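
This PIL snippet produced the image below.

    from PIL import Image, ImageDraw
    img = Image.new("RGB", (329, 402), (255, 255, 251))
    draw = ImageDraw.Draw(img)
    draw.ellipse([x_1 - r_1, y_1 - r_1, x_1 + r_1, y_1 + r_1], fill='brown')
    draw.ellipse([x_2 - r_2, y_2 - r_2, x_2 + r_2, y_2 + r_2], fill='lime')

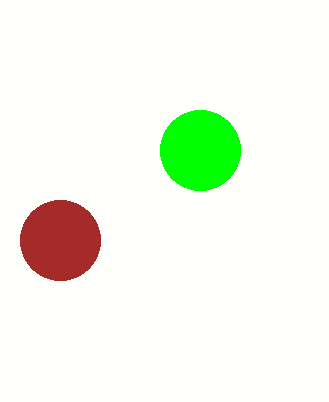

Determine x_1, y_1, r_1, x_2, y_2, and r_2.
x_1 = 60
y_1 = 240
r_1 = 40
x_2 = 200
y_2 = 150
r_2 = 40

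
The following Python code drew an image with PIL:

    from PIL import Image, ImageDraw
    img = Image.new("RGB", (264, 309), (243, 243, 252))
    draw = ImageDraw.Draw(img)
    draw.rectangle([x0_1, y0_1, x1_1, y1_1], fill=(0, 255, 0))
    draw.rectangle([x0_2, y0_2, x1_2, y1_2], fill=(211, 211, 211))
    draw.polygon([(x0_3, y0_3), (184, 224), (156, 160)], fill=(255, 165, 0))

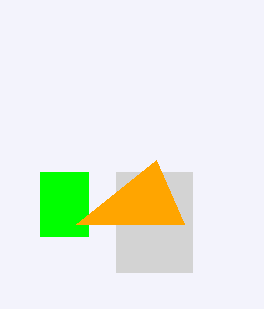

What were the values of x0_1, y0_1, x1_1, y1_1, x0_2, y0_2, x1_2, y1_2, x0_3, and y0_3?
x0_1 = 40
y0_1 = 172
x1_1 = 88
y1_1 = 236
x0_2 = 116
y0_2 = 172
x1_2 = 192
y1_2 = 272
x0_3 = 76
y0_3 = 224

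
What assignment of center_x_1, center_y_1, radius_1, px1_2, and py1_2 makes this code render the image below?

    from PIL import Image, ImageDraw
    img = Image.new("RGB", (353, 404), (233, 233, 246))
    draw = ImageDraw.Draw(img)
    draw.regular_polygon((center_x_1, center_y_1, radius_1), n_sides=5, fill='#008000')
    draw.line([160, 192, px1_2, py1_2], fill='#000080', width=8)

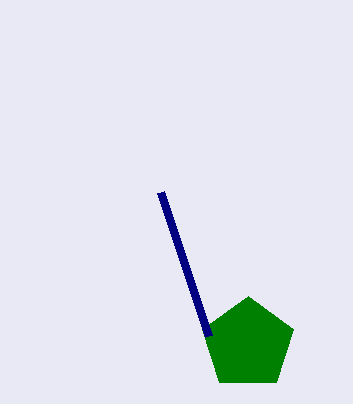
center_x_1 = 248
center_y_1 = 344
radius_1 = 48
px1_2 = 208
py1_2 = 336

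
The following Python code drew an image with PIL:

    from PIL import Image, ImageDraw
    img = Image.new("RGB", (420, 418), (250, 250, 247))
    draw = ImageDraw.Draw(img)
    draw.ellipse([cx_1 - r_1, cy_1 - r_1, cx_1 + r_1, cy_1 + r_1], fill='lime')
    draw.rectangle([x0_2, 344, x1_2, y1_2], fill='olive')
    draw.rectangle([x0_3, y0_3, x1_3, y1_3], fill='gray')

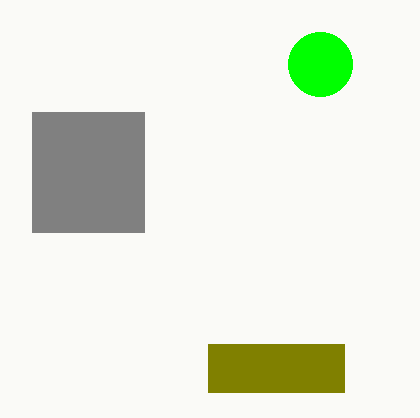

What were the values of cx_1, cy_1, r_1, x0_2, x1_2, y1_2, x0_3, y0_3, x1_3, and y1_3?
cx_1 = 320
cy_1 = 64
r_1 = 32
x0_2 = 208
x1_2 = 344
y1_2 = 392
x0_3 = 32
y0_3 = 112
x1_3 = 144
y1_3 = 232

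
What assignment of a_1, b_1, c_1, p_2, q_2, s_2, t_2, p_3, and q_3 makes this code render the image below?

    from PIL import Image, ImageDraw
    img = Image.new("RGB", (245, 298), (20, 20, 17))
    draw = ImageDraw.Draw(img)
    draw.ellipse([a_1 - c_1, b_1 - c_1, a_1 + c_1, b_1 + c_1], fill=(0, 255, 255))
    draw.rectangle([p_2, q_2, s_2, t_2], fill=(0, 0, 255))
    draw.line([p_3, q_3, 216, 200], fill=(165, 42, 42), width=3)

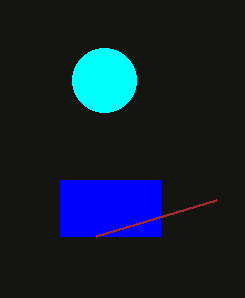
a_1 = 104
b_1 = 80
c_1 = 32
p_2 = 60
q_2 = 180
s_2 = 160
t_2 = 236
p_3 = 96
q_3 = 236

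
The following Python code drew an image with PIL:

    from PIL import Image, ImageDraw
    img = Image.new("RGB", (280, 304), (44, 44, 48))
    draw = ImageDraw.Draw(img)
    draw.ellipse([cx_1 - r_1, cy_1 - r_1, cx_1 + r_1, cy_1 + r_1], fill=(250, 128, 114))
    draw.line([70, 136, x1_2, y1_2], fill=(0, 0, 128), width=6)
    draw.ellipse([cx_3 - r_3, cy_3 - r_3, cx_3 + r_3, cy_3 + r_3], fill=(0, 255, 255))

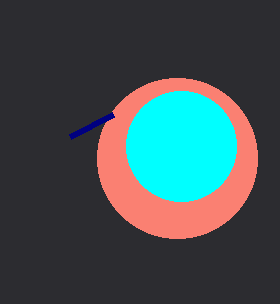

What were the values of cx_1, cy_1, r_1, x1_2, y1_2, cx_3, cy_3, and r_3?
cx_1 = 177; cy_1 = 158; r_1 = 80; x1_2 = 113; y1_2 = 114; cx_3 = 181; cy_3 = 146; r_3 = 55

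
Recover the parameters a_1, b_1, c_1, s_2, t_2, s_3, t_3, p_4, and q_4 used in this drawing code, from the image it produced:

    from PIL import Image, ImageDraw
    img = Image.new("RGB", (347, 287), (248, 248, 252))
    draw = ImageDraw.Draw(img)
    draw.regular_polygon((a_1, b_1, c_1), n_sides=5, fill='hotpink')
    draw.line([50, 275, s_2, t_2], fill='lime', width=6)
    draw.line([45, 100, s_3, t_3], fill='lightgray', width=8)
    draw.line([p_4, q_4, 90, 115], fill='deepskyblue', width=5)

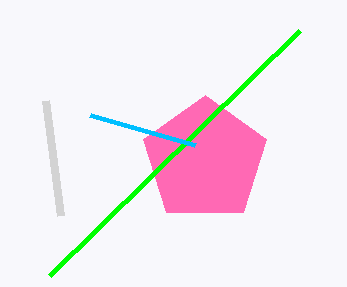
a_1 = 205
b_1 = 160
c_1 = 65
s_2 = 300
t_2 = 30
s_3 = 60
t_3 = 215
p_4 = 195
q_4 = 145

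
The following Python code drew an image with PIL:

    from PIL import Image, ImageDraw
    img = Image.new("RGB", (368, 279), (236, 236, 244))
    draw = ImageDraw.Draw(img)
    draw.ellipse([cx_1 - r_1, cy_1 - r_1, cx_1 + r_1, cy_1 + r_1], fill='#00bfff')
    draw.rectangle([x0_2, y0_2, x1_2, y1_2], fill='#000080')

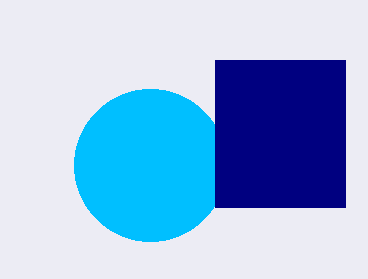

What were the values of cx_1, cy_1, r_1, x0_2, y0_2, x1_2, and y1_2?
cx_1 = 150
cy_1 = 165
r_1 = 76
x0_2 = 215
y0_2 = 60
x1_2 = 345
y1_2 = 207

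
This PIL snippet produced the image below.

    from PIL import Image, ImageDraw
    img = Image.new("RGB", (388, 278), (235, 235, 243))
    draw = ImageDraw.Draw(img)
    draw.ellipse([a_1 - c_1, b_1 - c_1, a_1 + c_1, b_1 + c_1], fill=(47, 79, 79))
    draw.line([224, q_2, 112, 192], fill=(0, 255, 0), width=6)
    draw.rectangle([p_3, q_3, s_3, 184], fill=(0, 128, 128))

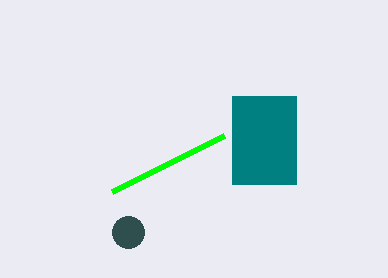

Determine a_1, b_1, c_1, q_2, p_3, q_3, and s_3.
a_1 = 128; b_1 = 232; c_1 = 16; q_2 = 136; p_3 = 232; q_3 = 96; s_3 = 296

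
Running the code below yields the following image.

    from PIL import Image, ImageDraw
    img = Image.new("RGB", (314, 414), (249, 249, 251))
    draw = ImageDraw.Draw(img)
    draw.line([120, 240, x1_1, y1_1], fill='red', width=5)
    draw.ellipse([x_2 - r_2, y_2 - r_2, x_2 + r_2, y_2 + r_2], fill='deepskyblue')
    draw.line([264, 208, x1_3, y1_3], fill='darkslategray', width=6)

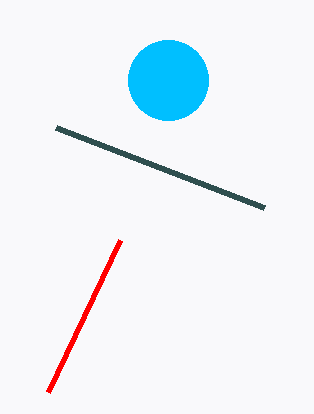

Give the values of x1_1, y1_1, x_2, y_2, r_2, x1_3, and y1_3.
x1_1 = 48; y1_1 = 392; x_2 = 168; y_2 = 80; r_2 = 40; x1_3 = 56; y1_3 = 128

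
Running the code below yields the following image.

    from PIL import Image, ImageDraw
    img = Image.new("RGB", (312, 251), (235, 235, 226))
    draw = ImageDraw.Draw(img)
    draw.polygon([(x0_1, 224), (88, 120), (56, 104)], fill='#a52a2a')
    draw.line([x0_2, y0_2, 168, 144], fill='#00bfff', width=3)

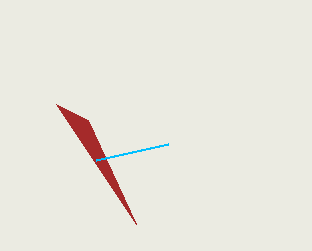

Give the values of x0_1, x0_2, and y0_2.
x0_1 = 136
x0_2 = 96
y0_2 = 160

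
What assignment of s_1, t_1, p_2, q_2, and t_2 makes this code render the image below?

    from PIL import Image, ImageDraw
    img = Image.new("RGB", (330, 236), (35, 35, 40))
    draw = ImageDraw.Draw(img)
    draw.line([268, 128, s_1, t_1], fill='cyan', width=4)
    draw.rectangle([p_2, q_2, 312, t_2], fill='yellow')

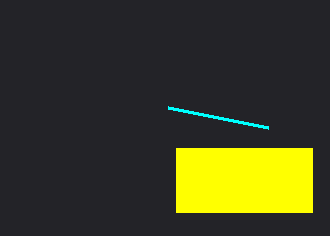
s_1 = 168, t_1 = 108, p_2 = 176, q_2 = 148, t_2 = 212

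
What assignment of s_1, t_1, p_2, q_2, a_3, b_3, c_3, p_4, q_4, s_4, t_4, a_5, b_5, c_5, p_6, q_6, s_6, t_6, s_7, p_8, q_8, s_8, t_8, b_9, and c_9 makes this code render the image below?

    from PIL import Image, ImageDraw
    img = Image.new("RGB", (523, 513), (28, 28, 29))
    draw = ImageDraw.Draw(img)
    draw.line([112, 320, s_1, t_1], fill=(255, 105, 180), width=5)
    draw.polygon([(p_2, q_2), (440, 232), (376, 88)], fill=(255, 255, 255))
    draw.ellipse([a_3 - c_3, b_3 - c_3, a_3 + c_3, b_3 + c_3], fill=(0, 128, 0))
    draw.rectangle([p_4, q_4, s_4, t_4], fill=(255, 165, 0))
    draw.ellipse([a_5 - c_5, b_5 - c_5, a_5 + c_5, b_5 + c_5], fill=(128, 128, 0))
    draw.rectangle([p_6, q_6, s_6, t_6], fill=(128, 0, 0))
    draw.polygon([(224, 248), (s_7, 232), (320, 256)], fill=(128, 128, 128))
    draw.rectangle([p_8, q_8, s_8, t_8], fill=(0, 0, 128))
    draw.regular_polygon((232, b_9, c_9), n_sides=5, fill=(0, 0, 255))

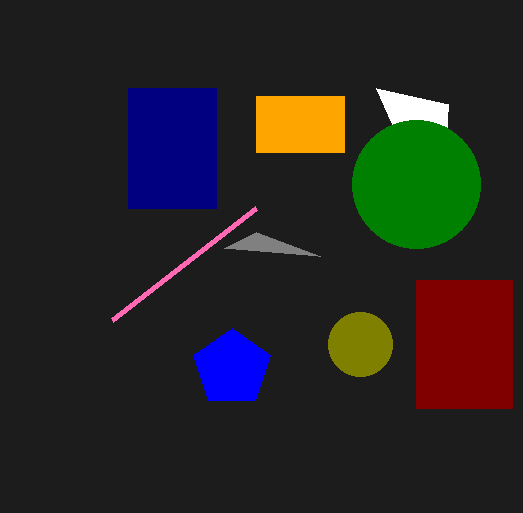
s_1 = 256
t_1 = 208
p_2 = 448
q_2 = 104
a_3 = 416
b_3 = 184
c_3 = 64
p_4 = 256
q_4 = 96
s_4 = 344
t_4 = 152
a_5 = 360
b_5 = 344
c_5 = 32
p_6 = 416
q_6 = 280
s_6 = 512
t_6 = 408
s_7 = 256
p_8 = 128
q_8 = 88
s_8 = 216
t_8 = 208
b_9 = 368
c_9 = 40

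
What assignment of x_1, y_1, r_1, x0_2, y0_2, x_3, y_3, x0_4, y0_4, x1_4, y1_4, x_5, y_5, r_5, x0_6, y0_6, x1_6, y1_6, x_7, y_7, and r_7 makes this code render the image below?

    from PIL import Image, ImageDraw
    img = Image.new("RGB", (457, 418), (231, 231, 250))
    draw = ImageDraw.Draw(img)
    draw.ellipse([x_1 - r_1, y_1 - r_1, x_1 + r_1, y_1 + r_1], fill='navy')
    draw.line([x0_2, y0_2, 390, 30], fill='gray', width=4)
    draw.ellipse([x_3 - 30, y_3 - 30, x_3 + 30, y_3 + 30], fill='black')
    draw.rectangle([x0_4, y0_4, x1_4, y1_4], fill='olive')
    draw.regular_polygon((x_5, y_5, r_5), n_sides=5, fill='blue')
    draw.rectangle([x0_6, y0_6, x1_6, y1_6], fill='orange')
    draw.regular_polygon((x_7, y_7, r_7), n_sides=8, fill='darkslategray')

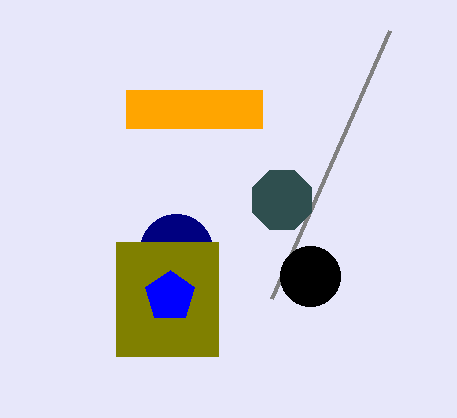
x_1 = 176; y_1 = 250; r_1 = 36; x0_2 = 272; y0_2 = 298; x_3 = 310; y_3 = 276; x0_4 = 116; y0_4 = 242; x1_4 = 218; y1_4 = 356; x_5 = 170; y_5 = 296; r_5 = 26; x0_6 = 126; y0_6 = 90; x1_6 = 262; y1_6 = 128; x_7 = 282; y_7 = 200; r_7 = 32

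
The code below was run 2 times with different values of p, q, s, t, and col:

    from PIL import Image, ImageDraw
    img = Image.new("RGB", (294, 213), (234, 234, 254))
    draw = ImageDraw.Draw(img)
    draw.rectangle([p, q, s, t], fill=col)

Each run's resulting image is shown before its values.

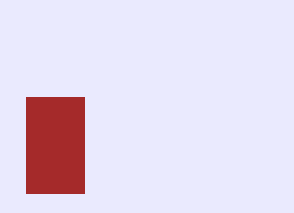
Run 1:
p = 26; q = 97; s = 84; t = 193; col = 'brown'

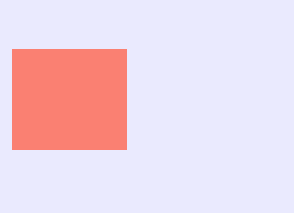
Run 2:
p = 12, q = 49, s = 126, t = 149, col = 'salmon'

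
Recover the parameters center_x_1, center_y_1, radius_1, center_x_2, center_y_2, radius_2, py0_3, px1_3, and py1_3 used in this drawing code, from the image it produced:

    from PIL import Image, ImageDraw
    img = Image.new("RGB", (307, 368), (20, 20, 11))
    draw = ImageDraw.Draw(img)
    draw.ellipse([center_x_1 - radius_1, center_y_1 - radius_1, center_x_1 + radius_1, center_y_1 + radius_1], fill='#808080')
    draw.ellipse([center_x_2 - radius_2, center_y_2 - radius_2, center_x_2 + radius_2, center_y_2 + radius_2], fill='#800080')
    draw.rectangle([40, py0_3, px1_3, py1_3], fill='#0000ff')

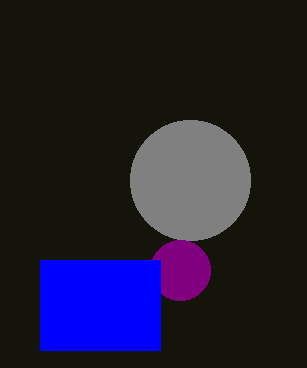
center_x_1 = 190, center_y_1 = 180, radius_1 = 60, center_x_2 = 180, center_y_2 = 270, radius_2 = 30, py0_3 = 260, px1_3 = 160, py1_3 = 350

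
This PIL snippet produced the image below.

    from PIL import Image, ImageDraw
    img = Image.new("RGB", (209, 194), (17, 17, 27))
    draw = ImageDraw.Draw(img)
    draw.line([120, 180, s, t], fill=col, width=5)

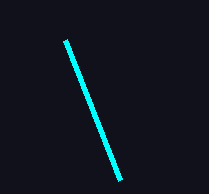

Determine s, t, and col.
s = 65; t = 40; col = 'cyan'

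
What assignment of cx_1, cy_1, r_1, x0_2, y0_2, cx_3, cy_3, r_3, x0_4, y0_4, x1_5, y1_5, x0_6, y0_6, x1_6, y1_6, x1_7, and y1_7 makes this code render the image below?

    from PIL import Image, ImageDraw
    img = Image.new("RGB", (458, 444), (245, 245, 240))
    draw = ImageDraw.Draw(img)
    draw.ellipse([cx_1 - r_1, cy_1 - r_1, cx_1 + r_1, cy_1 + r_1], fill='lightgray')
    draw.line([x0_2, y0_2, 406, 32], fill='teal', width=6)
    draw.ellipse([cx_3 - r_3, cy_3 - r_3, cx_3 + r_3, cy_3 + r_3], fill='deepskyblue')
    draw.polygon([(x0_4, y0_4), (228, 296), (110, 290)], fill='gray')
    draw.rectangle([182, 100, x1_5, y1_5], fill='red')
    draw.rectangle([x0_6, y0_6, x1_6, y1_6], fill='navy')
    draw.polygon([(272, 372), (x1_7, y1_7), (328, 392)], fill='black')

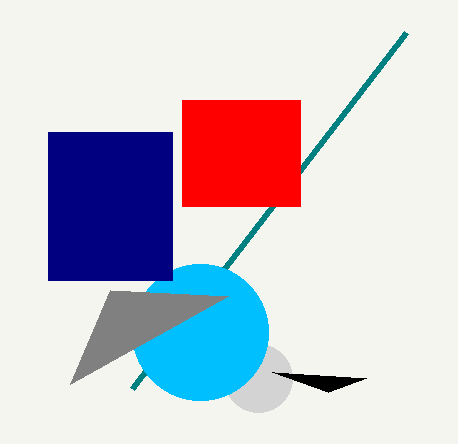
cx_1 = 258, cy_1 = 378, r_1 = 34, x0_2 = 132, y0_2 = 388, cx_3 = 200, cy_3 = 332, r_3 = 68, x0_4 = 70, y0_4 = 384, x1_5 = 300, y1_5 = 206, x0_6 = 48, y0_6 = 132, x1_6 = 172, y1_6 = 280, x1_7 = 366, y1_7 = 378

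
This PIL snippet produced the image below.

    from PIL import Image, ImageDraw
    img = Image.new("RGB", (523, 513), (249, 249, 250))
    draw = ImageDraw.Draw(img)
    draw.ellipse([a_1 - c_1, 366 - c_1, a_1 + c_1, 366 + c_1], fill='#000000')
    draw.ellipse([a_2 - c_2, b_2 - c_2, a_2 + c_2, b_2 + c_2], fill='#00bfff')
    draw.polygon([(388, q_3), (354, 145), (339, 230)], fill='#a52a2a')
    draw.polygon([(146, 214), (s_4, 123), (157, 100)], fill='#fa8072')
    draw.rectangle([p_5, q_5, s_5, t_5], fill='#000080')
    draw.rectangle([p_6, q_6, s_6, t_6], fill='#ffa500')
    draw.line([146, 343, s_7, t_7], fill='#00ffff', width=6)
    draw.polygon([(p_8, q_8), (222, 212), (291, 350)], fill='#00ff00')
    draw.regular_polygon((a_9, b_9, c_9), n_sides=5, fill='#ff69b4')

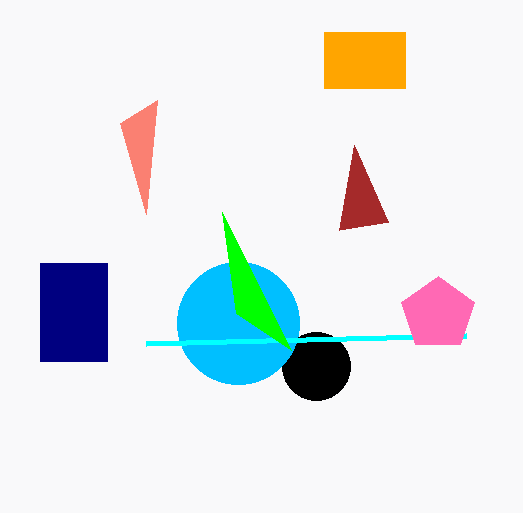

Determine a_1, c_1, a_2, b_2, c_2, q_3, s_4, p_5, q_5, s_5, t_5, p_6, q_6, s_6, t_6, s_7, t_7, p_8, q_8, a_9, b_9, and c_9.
a_1 = 316
c_1 = 34
a_2 = 238
b_2 = 323
c_2 = 61
q_3 = 222
s_4 = 120
p_5 = 40
q_5 = 263
s_5 = 107
t_5 = 361
p_6 = 324
q_6 = 32
s_6 = 405
t_6 = 88
s_7 = 466
t_7 = 335
p_8 = 236
q_8 = 313
a_9 = 438
b_9 = 314
c_9 = 38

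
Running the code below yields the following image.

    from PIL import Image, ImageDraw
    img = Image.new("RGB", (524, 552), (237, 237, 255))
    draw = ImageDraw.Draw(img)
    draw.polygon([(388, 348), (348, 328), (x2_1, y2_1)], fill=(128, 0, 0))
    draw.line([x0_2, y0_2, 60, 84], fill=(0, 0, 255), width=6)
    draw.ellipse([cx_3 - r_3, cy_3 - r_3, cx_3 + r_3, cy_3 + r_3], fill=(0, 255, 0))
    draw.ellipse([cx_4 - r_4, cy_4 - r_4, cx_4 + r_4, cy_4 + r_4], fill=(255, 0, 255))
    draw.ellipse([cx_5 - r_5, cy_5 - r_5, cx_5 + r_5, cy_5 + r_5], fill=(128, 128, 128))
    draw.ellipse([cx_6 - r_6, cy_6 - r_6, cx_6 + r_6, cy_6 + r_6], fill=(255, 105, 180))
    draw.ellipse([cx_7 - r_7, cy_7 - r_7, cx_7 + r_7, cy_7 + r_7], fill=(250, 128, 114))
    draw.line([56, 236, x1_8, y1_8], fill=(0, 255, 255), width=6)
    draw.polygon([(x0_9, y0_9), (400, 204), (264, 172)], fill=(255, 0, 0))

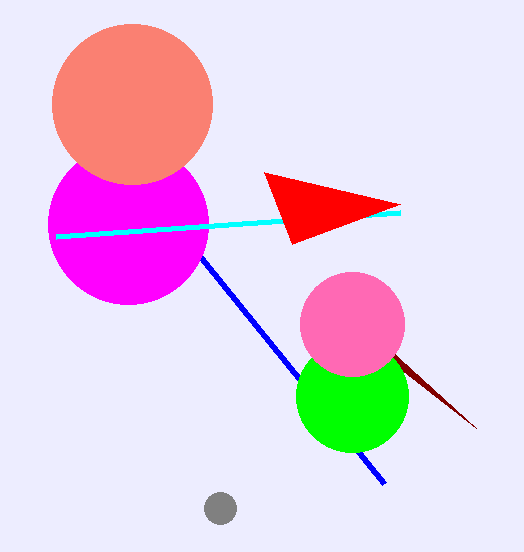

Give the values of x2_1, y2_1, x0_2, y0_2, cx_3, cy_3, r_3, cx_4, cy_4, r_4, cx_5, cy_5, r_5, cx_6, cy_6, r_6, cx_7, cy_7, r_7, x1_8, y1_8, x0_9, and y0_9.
x2_1 = 476; y2_1 = 428; x0_2 = 384; y0_2 = 484; cx_3 = 352; cy_3 = 396; r_3 = 56; cx_4 = 128; cy_4 = 224; r_4 = 80; cx_5 = 220; cy_5 = 508; r_5 = 16; cx_6 = 352; cy_6 = 324; r_6 = 52; cx_7 = 132; cy_7 = 104; r_7 = 80; x1_8 = 400; y1_8 = 212; x0_9 = 292; y0_9 = 244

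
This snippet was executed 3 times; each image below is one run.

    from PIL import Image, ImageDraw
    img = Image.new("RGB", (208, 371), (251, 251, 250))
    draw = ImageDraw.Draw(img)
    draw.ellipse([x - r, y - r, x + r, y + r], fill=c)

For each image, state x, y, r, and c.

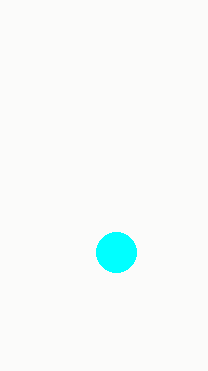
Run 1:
x = 116
y = 252
r = 20
c = 'cyan'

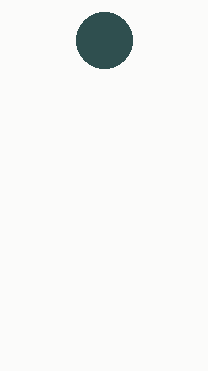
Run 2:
x = 104
y = 40
r = 28
c = 'darkslategray'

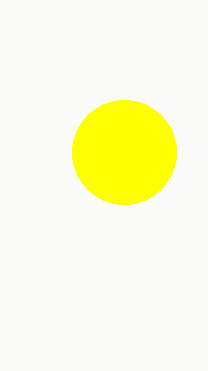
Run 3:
x = 124
y = 152
r = 52
c = 'yellow'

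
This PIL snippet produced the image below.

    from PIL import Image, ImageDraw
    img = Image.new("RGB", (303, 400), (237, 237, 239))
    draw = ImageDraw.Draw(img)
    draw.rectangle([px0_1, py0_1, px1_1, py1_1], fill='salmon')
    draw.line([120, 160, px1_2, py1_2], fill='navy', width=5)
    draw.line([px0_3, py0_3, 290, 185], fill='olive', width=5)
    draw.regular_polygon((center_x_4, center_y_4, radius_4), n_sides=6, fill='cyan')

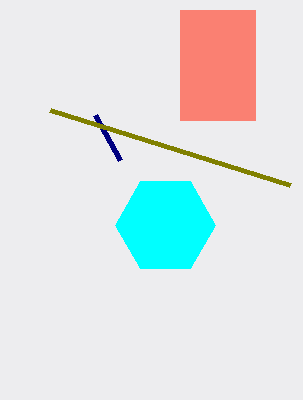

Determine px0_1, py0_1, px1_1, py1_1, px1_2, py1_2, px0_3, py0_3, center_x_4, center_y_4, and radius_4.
px0_1 = 180; py0_1 = 10; px1_1 = 255; py1_1 = 120; px1_2 = 95; py1_2 = 115; px0_3 = 50; py0_3 = 110; center_x_4 = 165; center_y_4 = 225; radius_4 = 50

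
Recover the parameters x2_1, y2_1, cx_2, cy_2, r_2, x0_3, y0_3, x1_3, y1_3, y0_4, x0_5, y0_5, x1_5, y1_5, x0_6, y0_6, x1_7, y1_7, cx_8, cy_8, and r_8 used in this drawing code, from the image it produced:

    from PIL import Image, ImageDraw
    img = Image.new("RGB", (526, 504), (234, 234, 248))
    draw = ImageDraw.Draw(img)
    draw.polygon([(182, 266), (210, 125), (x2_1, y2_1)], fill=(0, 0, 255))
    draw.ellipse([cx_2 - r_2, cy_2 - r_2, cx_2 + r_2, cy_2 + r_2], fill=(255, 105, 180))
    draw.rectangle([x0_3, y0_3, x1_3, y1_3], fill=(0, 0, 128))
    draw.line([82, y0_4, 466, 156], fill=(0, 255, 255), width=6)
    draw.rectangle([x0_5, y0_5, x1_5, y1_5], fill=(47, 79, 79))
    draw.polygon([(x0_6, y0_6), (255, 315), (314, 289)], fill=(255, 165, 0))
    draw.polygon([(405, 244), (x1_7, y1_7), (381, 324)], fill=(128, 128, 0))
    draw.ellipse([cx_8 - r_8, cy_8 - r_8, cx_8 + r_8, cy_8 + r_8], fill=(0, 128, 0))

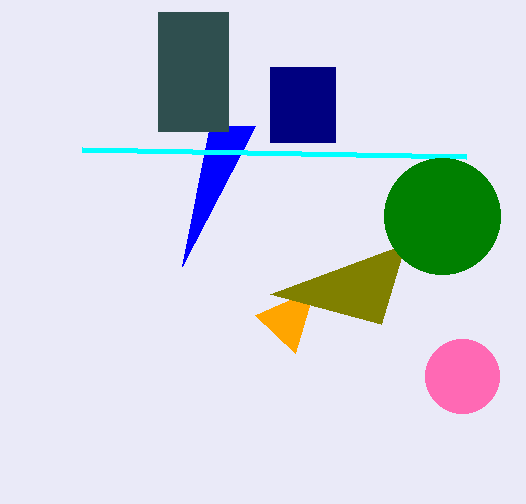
x2_1 = 255, y2_1 = 126, cx_2 = 462, cy_2 = 376, r_2 = 37, x0_3 = 270, y0_3 = 67, x1_3 = 335, y1_3 = 142, y0_4 = 149, x0_5 = 158, y0_5 = 12, x1_5 = 228, y1_5 = 131, x0_6 = 295, y0_6 = 353, x1_7 = 270, y1_7 = 294, cx_8 = 442, cy_8 = 216, r_8 = 58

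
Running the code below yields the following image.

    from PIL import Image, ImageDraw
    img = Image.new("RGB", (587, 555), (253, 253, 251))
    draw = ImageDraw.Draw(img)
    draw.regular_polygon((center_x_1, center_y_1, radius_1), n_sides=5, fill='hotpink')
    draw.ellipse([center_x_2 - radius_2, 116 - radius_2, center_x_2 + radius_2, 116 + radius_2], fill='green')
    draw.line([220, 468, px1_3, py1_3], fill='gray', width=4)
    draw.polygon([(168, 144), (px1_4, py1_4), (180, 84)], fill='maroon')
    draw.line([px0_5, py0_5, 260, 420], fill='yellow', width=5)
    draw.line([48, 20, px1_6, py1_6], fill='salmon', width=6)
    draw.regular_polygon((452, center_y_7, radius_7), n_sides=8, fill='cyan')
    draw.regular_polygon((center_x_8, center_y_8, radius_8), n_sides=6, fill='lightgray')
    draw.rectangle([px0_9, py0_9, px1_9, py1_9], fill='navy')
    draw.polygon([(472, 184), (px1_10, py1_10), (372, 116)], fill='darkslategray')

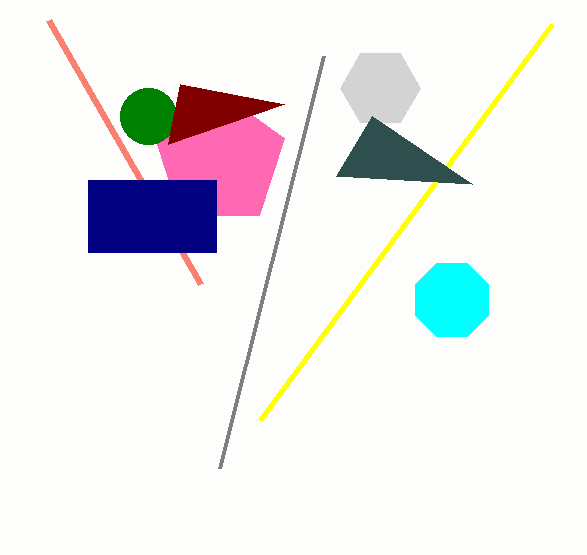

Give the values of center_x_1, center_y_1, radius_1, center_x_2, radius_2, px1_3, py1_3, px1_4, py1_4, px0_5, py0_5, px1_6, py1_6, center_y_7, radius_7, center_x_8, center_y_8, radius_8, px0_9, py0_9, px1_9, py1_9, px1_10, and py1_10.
center_x_1 = 220, center_y_1 = 160, radius_1 = 68, center_x_2 = 148, radius_2 = 28, px1_3 = 324, py1_3 = 56, px1_4 = 284, py1_4 = 104, px0_5 = 552, py0_5 = 24, px1_6 = 200, py1_6 = 284, center_y_7 = 300, radius_7 = 40, center_x_8 = 380, center_y_8 = 88, radius_8 = 40, px0_9 = 88, py0_9 = 180, px1_9 = 216, py1_9 = 252, px1_10 = 336, py1_10 = 176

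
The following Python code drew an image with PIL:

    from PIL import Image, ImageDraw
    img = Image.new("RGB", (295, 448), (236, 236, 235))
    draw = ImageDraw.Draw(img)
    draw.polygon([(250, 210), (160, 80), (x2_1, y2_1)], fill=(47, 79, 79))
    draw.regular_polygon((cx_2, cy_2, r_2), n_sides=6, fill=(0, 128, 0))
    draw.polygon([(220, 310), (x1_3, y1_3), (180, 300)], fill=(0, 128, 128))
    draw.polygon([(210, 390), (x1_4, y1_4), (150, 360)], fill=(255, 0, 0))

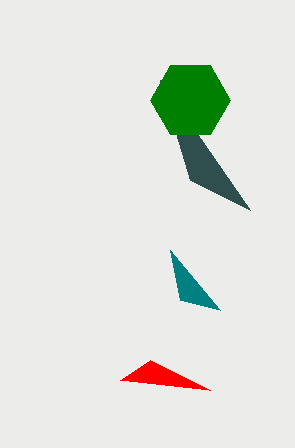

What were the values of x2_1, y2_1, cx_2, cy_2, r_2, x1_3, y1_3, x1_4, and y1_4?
x2_1 = 190
y2_1 = 180
cx_2 = 190
cy_2 = 100
r_2 = 40
x1_3 = 170
y1_3 = 250
x1_4 = 120
y1_4 = 380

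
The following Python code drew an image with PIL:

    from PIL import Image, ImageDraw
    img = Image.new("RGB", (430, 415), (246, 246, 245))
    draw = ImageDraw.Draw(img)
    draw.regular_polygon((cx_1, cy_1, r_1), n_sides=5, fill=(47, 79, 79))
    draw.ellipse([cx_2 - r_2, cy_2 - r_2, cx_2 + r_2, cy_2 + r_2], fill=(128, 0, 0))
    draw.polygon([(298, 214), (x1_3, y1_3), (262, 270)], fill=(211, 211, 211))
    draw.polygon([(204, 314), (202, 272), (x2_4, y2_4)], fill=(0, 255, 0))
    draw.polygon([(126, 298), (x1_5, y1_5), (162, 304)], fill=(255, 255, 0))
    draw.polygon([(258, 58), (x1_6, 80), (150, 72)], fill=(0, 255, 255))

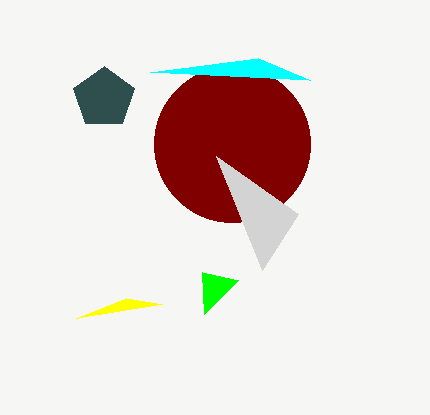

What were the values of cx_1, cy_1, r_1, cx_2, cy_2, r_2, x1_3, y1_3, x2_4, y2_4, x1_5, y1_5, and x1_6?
cx_1 = 104, cy_1 = 98, r_1 = 32, cx_2 = 232, cy_2 = 144, r_2 = 78, x1_3 = 216, y1_3 = 156, x2_4 = 238, y2_4 = 280, x1_5 = 76, y1_5 = 318, x1_6 = 310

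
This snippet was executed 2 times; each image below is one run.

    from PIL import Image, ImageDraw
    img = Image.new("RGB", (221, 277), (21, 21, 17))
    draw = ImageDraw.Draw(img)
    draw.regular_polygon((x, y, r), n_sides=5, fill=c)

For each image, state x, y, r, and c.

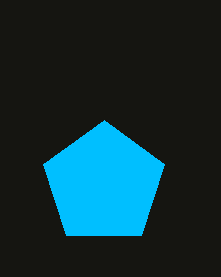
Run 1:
x = 104, y = 184, r = 64, c = 'deepskyblue'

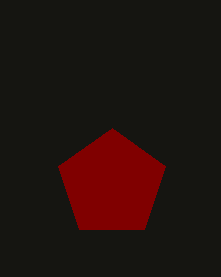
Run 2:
x = 112; y = 184; r = 56; c = 'maroon'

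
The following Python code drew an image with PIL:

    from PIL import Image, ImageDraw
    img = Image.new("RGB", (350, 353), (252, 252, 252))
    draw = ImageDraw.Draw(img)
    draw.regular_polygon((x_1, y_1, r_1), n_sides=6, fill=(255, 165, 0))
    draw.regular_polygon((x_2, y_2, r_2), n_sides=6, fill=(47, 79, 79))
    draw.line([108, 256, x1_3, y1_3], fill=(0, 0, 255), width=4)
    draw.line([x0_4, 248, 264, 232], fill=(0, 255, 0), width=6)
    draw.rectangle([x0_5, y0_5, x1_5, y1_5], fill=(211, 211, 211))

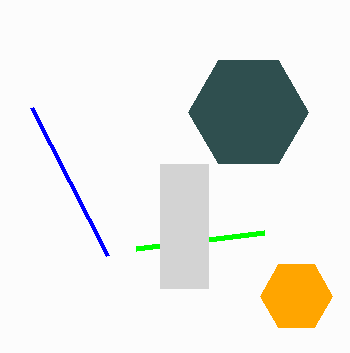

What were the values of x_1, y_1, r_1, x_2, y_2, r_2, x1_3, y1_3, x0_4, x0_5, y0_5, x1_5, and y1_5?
x_1 = 296, y_1 = 296, r_1 = 36, x_2 = 248, y_2 = 112, r_2 = 60, x1_3 = 32, y1_3 = 108, x0_4 = 136, x0_5 = 160, y0_5 = 164, x1_5 = 208, y1_5 = 288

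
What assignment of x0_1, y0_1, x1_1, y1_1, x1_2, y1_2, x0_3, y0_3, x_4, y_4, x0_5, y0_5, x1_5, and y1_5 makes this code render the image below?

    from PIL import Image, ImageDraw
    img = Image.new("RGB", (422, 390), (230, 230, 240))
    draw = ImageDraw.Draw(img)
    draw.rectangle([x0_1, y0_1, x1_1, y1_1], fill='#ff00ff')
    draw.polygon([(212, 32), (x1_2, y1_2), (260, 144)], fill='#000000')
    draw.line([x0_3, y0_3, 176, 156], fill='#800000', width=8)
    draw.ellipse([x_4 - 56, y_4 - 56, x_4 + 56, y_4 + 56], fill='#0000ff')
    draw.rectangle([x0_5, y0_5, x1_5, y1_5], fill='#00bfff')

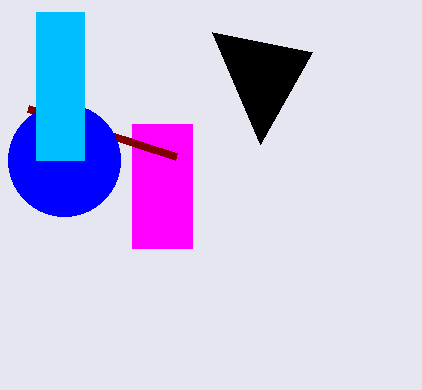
x0_1 = 132, y0_1 = 124, x1_1 = 192, y1_1 = 248, x1_2 = 312, y1_2 = 52, x0_3 = 28, y0_3 = 108, x_4 = 64, y_4 = 160, x0_5 = 36, y0_5 = 12, x1_5 = 84, y1_5 = 160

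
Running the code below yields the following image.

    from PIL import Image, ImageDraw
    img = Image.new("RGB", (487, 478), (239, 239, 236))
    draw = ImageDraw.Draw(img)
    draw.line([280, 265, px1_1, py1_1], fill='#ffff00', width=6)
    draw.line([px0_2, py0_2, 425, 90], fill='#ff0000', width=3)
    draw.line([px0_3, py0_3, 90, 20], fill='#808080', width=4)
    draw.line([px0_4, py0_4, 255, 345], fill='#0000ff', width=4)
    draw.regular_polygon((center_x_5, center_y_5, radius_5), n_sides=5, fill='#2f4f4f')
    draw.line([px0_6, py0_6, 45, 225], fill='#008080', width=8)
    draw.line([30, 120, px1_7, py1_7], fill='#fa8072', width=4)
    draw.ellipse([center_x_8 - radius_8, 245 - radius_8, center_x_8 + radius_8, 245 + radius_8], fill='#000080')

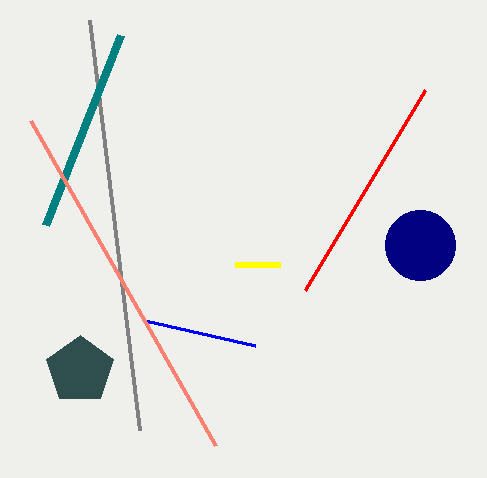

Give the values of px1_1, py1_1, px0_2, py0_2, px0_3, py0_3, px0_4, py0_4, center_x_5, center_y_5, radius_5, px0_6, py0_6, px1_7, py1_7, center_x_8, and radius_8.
px1_1 = 235; py1_1 = 265; px0_2 = 305; py0_2 = 290; px0_3 = 140; py0_3 = 430; px0_4 = 145; py0_4 = 320; center_x_5 = 80; center_y_5 = 370; radius_5 = 35; px0_6 = 120; py0_6 = 35; px1_7 = 215; py1_7 = 445; center_x_8 = 420; radius_8 = 35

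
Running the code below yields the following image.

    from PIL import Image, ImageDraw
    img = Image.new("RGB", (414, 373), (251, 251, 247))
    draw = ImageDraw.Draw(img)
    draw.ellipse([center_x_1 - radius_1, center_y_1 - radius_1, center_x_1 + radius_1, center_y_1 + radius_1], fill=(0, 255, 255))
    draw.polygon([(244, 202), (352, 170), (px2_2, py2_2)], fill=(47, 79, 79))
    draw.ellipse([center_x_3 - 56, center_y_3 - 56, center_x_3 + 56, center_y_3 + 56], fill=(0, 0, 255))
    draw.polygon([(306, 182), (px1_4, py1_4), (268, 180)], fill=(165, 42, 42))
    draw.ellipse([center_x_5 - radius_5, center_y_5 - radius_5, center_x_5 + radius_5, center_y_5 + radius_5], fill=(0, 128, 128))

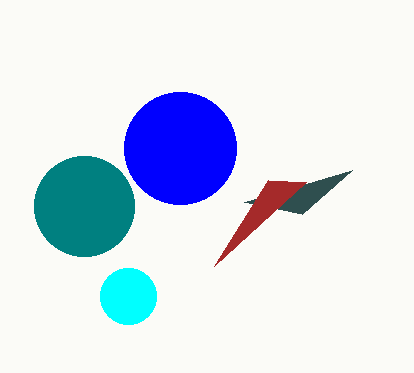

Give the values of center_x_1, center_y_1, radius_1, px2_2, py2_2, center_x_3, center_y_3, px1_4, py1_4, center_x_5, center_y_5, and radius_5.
center_x_1 = 128, center_y_1 = 296, radius_1 = 28, px2_2 = 302, py2_2 = 214, center_x_3 = 180, center_y_3 = 148, px1_4 = 214, py1_4 = 266, center_x_5 = 84, center_y_5 = 206, radius_5 = 50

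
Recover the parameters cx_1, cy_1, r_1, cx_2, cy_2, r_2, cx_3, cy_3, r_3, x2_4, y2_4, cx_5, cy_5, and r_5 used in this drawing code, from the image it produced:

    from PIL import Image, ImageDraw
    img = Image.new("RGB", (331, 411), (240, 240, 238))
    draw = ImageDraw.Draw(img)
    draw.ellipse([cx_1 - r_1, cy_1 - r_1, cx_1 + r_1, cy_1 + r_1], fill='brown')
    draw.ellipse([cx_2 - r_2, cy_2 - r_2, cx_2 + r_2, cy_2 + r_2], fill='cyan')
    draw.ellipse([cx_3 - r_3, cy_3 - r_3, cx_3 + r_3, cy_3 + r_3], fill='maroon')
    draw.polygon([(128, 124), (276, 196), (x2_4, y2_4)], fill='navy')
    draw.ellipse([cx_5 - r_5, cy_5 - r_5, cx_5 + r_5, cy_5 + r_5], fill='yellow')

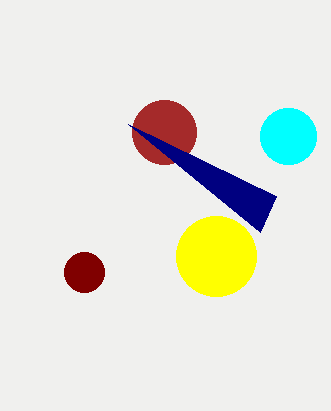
cx_1 = 164, cy_1 = 132, r_1 = 32, cx_2 = 288, cy_2 = 136, r_2 = 28, cx_3 = 84, cy_3 = 272, r_3 = 20, x2_4 = 260, y2_4 = 232, cx_5 = 216, cy_5 = 256, r_5 = 40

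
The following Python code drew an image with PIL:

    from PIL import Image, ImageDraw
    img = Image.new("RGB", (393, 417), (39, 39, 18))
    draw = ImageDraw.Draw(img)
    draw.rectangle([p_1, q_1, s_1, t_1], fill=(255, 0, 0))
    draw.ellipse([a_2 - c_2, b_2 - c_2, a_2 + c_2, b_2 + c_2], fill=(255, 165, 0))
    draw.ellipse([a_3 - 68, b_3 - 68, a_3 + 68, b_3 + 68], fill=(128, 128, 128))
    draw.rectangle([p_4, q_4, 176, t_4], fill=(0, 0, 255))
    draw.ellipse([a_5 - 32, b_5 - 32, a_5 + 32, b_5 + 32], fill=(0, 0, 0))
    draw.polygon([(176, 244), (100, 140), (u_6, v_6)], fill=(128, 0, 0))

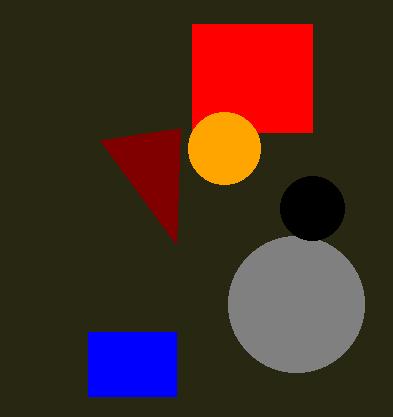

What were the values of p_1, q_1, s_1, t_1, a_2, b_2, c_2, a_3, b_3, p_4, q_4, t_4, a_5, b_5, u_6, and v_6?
p_1 = 192; q_1 = 24; s_1 = 312; t_1 = 132; a_2 = 224; b_2 = 148; c_2 = 36; a_3 = 296; b_3 = 304; p_4 = 88; q_4 = 332; t_4 = 396; a_5 = 312; b_5 = 208; u_6 = 180; v_6 = 128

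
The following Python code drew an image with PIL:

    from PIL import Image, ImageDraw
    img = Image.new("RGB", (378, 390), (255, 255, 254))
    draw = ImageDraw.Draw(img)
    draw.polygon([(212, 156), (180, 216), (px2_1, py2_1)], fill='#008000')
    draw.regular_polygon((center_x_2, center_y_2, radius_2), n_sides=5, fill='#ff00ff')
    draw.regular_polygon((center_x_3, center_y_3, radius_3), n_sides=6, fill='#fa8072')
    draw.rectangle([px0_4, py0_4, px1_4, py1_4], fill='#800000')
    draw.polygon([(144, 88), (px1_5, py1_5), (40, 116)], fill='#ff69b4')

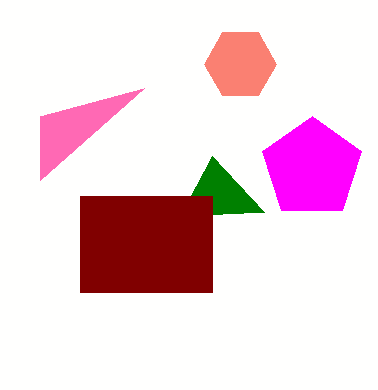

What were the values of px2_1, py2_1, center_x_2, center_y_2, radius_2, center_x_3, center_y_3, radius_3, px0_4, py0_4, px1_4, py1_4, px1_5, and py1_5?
px2_1 = 264; py2_1 = 212; center_x_2 = 312; center_y_2 = 168; radius_2 = 52; center_x_3 = 240; center_y_3 = 64; radius_3 = 36; px0_4 = 80; py0_4 = 196; px1_4 = 212; py1_4 = 292; px1_5 = 40; py1_5 = 180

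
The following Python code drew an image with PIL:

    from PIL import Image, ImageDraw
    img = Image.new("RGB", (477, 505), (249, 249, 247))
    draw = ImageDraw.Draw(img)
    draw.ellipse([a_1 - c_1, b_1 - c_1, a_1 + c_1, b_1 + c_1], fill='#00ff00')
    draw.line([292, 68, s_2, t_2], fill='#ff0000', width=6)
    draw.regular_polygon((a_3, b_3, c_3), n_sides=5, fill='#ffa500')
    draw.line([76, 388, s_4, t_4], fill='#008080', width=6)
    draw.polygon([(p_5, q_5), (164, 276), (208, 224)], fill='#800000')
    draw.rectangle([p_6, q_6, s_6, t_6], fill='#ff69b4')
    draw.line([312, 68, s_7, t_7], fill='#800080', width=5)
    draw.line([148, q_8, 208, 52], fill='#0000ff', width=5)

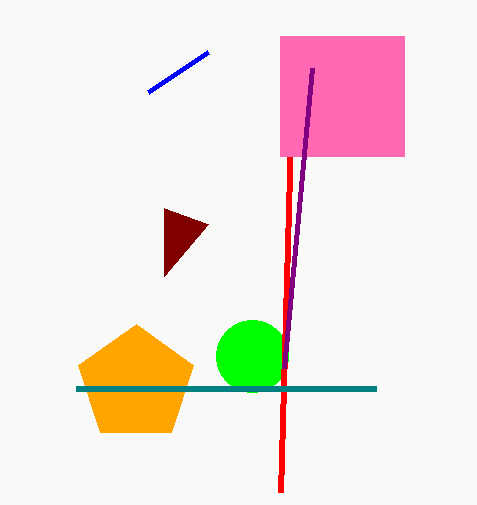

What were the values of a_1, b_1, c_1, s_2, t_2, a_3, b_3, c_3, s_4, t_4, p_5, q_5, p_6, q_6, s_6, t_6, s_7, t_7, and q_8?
a_1 = 252
b_1 = 356
c_1 = 36
s_2 = 280
t_2 = 492
a_3 = 136
b_3 = 384
c_3 = 60
s_4 = 376
t_4 = 388
p_5 = 164
q_5 = 208
p_6 = 280
q_6 = 36
s_6 = 404
t_6 = 156
s_7 = 284
t_7 = 368
q_8 = 92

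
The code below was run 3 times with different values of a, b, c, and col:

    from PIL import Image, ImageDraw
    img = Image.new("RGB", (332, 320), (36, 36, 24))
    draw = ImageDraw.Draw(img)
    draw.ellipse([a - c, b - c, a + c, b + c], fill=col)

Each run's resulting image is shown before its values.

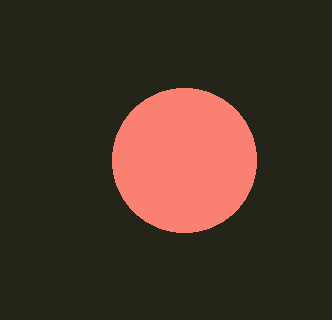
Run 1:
a = 184, b = 160, c = 72, col = 'salmon'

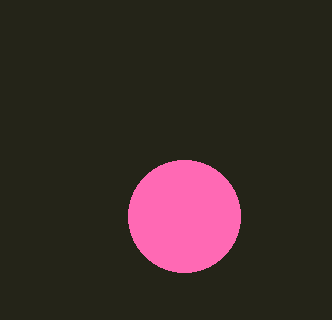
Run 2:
a = 184, b = 216, c = 56, col = 'hotpink'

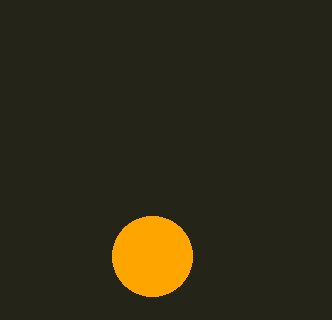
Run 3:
a = 152; b = 256; c = 40; col = 'orange'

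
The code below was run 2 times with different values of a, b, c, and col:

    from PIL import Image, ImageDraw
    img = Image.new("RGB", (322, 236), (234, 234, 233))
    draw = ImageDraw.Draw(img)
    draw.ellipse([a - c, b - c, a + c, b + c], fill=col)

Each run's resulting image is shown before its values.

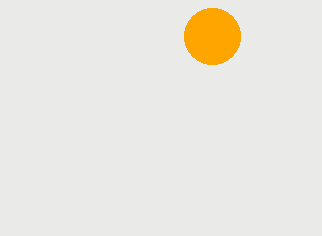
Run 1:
a = 212, b = 36, c = 28, col = 'orange'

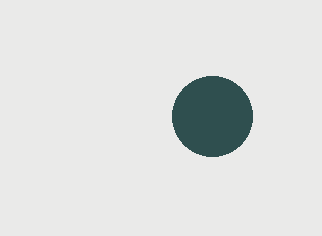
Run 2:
a = 212, b = 116, c = 40, col = 'darkslategray'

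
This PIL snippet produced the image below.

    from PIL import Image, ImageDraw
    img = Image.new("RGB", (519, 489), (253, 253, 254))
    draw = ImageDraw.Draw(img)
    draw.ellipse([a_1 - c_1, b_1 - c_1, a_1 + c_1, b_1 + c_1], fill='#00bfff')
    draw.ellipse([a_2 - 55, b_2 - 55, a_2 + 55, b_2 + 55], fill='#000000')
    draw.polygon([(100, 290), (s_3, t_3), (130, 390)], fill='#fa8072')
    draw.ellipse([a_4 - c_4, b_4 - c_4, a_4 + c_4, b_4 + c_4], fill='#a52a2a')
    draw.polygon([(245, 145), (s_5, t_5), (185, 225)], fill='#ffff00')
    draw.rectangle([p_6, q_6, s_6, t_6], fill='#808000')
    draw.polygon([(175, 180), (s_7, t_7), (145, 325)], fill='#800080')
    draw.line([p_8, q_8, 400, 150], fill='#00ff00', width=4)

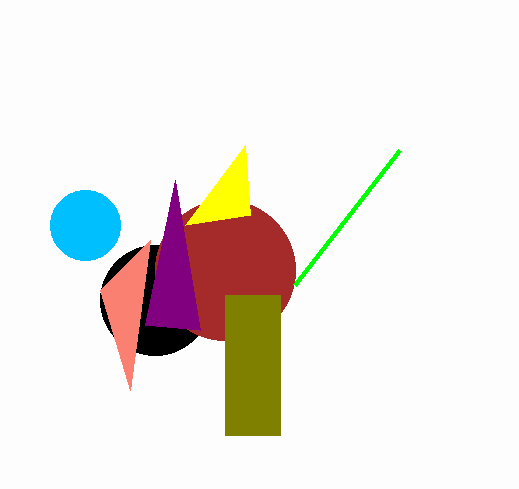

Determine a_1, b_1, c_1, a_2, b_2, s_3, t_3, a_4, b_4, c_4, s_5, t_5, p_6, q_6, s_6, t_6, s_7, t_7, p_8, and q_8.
a_1 = 85, b_1 = 225, c_1 = 35, a_2 = 155, b_2 = 300, s_3 = 150, t_3 = 240, a_4 = 225, b_4 = 270, c_4 = 70, s_5 = 250, t_5 = 215, p_6 = 225, q_6 = 295, s_6 = 280, t_6 = 435, s_7 = 200, t_7 = 330, p_8 = 295, q_8 = 285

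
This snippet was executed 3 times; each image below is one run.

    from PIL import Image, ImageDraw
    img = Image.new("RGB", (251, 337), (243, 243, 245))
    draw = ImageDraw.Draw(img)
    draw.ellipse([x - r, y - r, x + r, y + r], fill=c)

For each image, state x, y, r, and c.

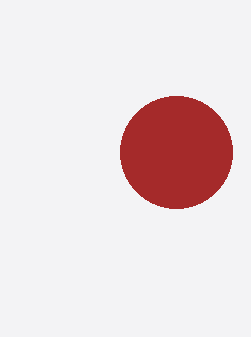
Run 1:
x = 176
y = 152
r = 56
c = 'brown'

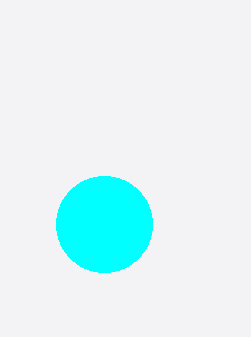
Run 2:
x = 104; y = 224; r = 48; c = 'cyan'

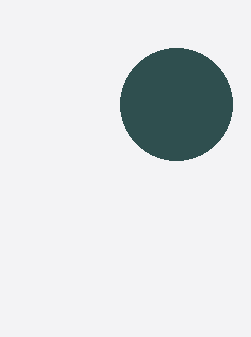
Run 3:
x = 176; y = 104; r = 56; c = 'darkslategray'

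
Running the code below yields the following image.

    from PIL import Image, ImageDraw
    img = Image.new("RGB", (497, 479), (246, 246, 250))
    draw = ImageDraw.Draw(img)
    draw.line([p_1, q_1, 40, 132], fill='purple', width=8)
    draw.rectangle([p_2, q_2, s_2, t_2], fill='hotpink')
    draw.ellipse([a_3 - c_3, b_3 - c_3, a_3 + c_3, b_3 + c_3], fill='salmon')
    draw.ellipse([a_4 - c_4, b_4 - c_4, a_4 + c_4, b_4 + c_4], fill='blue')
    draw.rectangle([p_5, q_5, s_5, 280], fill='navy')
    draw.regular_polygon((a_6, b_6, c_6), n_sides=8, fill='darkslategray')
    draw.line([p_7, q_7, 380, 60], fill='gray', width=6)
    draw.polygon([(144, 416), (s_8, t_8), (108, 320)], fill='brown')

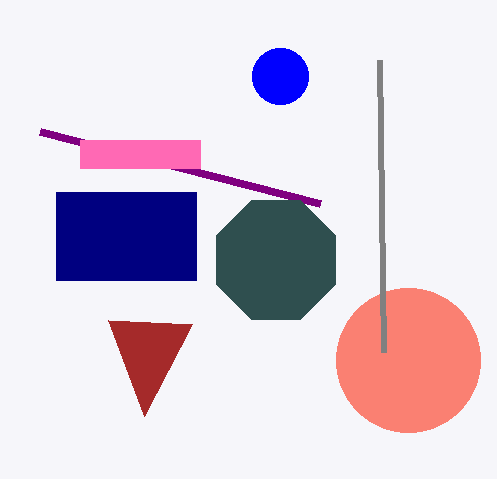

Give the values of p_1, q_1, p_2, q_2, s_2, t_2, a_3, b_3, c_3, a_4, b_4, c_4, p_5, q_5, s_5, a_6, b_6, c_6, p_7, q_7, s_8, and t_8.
p_1 = 320, q_1 = 204, p_2 = 80, q_2 = 140, s_2 = 200, t_2 = 168, a_3 = 408, b_3 = 360, c_3 = 72, a_4 = 280, b_4 = 76, c_4 = 28, p_5 = 56, q_5 = 192, s_5 = 196, a_6 = 276, b_6 = 260, c_6 = 64, p_7 = 384, q_7 = 352, s_8 = 192, t_8 = 324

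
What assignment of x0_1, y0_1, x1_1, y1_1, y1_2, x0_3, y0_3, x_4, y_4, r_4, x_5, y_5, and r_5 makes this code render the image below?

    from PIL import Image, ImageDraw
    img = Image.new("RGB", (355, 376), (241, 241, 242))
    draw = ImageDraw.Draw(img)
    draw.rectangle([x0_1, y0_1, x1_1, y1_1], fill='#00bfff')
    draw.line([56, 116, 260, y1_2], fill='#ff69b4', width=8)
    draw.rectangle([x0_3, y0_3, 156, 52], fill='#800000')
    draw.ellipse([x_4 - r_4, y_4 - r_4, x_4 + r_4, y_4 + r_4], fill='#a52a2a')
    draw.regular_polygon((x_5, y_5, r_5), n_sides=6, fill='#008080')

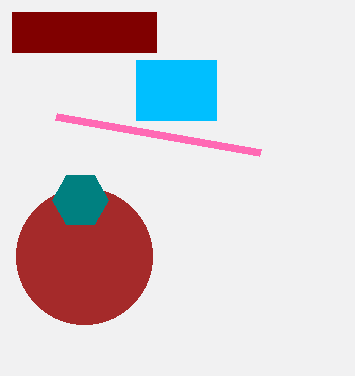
x0_1 = 136
y0_1 = 60
x1_1 = 216
y1_1 = 120
y1_2 = 152
x0_3 = 12
y0_3 = 12
x_4 = 84
y_4 = 256
r_4 = 68
x_5 = 80
y_5 = 200
r_5 = 28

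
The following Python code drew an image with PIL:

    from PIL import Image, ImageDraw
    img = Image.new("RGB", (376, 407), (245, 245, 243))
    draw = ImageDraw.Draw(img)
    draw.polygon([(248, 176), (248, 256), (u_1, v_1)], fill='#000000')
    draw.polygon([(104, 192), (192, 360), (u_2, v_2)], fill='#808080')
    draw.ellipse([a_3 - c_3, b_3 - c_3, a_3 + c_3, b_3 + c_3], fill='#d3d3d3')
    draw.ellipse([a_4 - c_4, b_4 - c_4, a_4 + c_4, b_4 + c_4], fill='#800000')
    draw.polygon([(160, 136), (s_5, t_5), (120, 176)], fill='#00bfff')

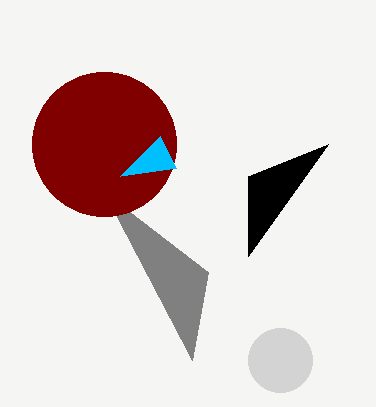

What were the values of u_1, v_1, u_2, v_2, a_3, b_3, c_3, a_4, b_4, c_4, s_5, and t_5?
u_1 = 328; v_1 = 144; u_2 = 208; v_2 = 272; a_3 = 280; b_3 = 360; c_3 = 32; a_4 = 104; b_4 = 144; c_4 = 72; s_5 = 176; t_5 = 168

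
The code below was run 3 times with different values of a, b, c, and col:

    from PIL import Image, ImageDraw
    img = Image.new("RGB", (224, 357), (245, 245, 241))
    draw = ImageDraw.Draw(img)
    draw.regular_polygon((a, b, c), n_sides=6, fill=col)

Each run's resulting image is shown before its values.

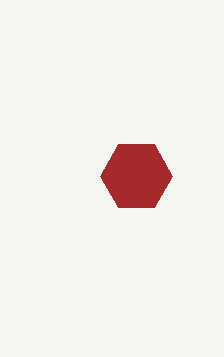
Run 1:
a = 136
b = 176
c = 36
col = 'brown'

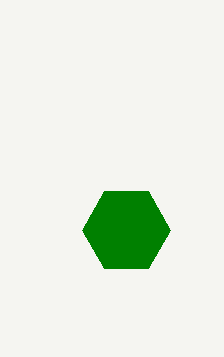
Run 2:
a = 126
b = 230
c = 44
col = 'green'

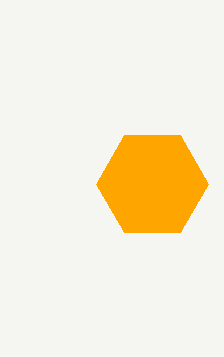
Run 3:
a = 152; b = 184; c = 56; col = 'orange'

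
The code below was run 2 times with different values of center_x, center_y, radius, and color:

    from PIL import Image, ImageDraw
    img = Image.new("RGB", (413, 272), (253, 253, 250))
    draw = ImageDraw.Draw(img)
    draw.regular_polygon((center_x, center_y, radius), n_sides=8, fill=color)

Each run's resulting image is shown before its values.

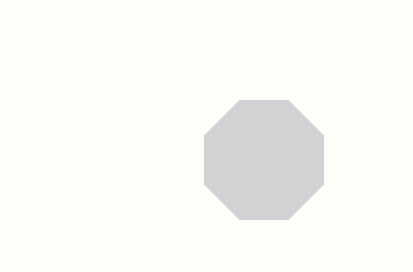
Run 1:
center_x = 264
center_y = 160
radius = 64
color = 'lightgray'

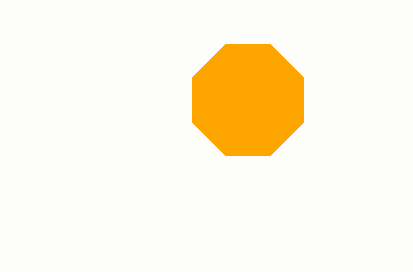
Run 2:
center_x = 248
center_y = 100
radius = 60
color = 'orange'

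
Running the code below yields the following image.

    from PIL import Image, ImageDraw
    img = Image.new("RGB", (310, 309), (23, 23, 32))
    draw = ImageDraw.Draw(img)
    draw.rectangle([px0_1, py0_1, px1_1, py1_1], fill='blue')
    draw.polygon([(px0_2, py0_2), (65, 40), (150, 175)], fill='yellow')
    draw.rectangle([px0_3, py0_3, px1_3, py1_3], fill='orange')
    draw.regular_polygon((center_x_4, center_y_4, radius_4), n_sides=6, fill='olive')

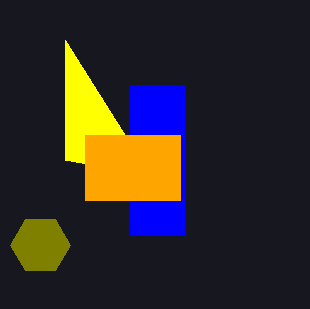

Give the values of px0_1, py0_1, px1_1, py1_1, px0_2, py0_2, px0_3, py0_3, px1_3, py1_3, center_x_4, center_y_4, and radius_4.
px0_1 = 130
py0_1 = 85
px1_1 = 185
py1_1 = 235
px0_2 = 65
py0_2 = 160
px0_3 = 85
py0_3 = 135
px1_3 = 180
py1_3 = 200
center_x_4 = 40
center_y_4 = 245
radius_4 = 30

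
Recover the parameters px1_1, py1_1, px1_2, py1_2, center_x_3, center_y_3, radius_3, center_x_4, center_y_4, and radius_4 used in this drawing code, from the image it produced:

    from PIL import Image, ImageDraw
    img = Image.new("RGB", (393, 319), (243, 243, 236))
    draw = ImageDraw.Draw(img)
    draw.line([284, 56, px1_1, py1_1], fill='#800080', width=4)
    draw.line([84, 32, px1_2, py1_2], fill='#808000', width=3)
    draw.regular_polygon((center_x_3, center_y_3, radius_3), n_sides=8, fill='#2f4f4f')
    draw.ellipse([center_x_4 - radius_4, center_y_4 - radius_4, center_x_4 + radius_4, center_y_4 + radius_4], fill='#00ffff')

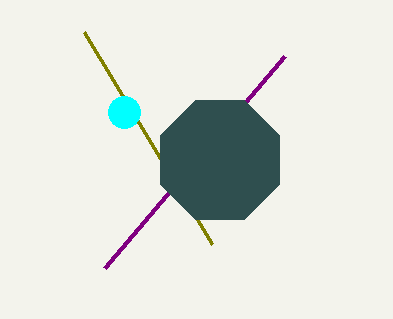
px1_1 = 104; py1_1 = 268; px1_2 = 212; py1_2 = 244; center_x_3 = 220; center_y_3 = 160; radius_3 = 64; center_x_4 = 124; center_y_4 = 112; radius_4 = 16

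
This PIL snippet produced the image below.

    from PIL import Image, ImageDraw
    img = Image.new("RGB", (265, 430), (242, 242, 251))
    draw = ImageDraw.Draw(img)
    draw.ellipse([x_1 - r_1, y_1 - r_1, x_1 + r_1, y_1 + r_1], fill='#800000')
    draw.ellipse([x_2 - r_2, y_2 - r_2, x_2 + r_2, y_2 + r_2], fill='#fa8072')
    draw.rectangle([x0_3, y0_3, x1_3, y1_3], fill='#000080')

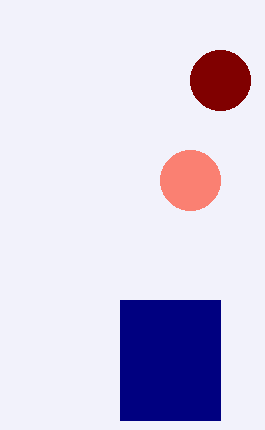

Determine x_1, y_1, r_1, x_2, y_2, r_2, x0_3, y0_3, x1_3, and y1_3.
x_1 = 220
y_1 = 80
r_1 = 30
x_2 = 190
y_2 = 180
r_2 = 30
x0_3 = 120
y0_3 = 300
x1_3 = 220
y1_3 = 420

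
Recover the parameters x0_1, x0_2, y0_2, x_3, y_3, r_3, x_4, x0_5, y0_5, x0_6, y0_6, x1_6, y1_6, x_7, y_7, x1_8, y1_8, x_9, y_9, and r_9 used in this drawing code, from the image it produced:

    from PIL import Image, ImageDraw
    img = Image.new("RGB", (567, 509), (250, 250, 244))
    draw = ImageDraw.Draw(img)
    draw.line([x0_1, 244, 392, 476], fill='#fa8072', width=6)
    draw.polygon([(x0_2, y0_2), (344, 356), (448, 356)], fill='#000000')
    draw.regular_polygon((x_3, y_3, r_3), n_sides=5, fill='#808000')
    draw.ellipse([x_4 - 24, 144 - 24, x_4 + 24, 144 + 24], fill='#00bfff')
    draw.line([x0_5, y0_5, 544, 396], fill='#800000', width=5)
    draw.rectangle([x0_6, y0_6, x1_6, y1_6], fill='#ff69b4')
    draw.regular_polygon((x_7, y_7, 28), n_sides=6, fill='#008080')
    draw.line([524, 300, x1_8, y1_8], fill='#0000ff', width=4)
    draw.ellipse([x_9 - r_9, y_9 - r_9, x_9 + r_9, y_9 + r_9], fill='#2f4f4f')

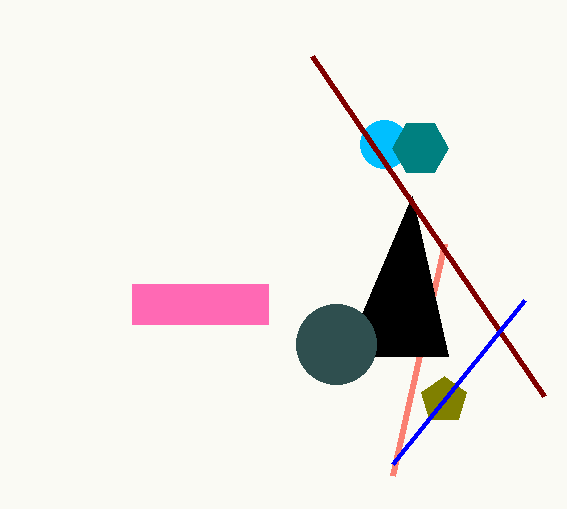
x0_1 = 444; x0_2 = 412; y0_2 = 196; x_3 = 444; y_3 = 400; r_3 = 24; x_4 = 384; x0_5 = 312; y0_5 = 56; x0_6 = 132; y0_6 = 284; x1_6 = 268; y1_6 = 324; x_7 = 420; y_7 = 148; x1_8 = 392; y1_8 = 464; x_9 = 336; y_9 = 344; r_9 = 40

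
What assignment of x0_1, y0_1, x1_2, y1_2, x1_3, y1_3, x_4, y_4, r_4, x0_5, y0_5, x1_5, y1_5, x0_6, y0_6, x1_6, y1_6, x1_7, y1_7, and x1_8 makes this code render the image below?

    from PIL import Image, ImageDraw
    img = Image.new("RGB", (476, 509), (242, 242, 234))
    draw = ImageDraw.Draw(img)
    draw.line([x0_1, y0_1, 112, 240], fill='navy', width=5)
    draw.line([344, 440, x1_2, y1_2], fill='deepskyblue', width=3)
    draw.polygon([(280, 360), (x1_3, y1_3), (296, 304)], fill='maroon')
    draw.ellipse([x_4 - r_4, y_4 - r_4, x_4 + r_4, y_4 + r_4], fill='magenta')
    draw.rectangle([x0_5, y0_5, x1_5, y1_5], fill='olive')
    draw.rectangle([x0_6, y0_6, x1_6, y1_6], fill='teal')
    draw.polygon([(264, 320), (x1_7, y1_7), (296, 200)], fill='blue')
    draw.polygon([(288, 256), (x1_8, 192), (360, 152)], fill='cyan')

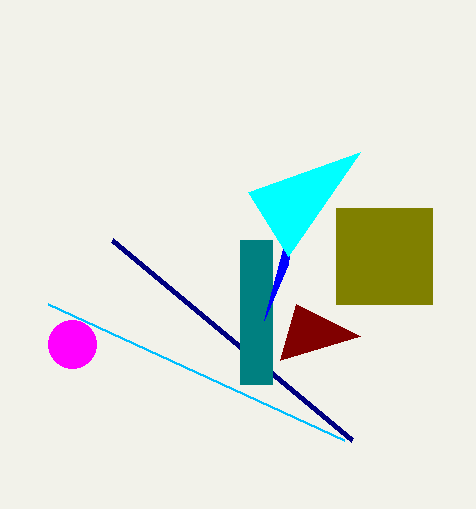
x0_1 = 352
y0_1 = 440
x1_2 = 48
y1_2 = 304
x1_3 = 360
y1_3 = 336
x_4 = 72
y_4 = 344
r_4 = 24
x0_5 = 336
y0_5 = 208
x1_5 = 432
y1_5 = 304
x0_6 = 240
y0_6 = 240
x1_6 = 272
y1_6 = 384
x1_7 = 288
y1_7 = 264
x1_8 = 248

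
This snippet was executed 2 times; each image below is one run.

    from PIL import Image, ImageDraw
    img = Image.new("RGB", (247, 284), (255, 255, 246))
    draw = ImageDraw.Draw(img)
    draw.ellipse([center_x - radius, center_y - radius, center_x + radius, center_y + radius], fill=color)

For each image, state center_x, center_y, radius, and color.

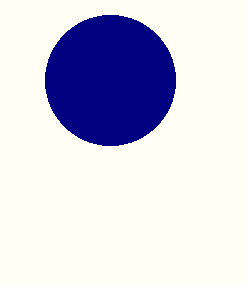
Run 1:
center_x = 110, center_y = 80, radius = 65, color = 'navy'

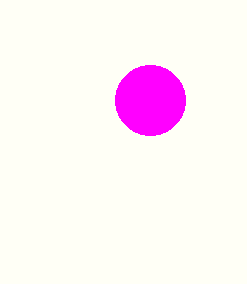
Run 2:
center_x = 150
center_y = 100
radius = 35
color = 'magenta'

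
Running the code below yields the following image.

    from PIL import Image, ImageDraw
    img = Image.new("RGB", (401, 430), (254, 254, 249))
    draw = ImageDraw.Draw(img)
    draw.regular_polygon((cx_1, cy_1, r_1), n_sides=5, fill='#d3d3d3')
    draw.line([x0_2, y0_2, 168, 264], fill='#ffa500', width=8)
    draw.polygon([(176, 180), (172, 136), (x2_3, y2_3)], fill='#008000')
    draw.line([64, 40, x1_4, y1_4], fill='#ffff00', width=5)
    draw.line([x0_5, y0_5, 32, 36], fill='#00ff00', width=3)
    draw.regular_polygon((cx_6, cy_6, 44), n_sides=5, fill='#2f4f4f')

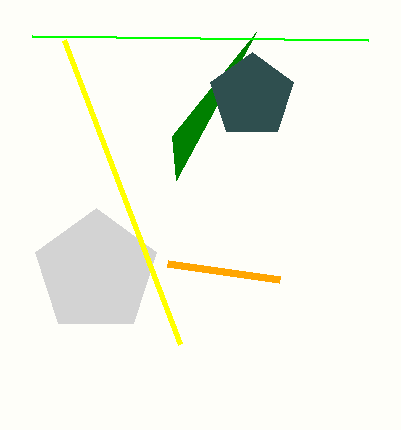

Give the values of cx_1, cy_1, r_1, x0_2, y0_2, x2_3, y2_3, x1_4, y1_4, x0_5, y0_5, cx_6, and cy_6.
cx_1 = 96, cy_1 = 272, r_1 = 64, x0_2 = 280, y0_2 = 280, x2_3 = 256, y2_3 = 32, x1_4 = 180, y1_4 = 344, x0_5 = 368, y0_5 = 40, cx_6 = 252, cy_6 = 96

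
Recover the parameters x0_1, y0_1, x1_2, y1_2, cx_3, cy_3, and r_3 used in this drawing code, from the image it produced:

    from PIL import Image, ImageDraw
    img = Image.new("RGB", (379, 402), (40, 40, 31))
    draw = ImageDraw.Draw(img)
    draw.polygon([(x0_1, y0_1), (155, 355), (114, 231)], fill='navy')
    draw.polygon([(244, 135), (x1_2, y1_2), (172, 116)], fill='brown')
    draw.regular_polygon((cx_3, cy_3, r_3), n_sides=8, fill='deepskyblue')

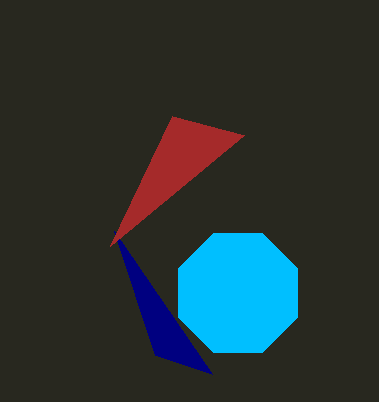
x0_1 = 212, y0_1 = 374, x1_2 = 110, y1_2 = 246, cx_3 = 238, cy_3 = 293, r_3 = 64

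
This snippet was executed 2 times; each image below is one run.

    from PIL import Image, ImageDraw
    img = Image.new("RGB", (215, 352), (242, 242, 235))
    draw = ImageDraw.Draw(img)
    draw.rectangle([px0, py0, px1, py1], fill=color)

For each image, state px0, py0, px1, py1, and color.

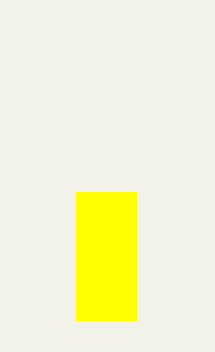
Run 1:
px0 = 76; py0 = 192; px1 = 136; py1 = 320; color = 'yellow'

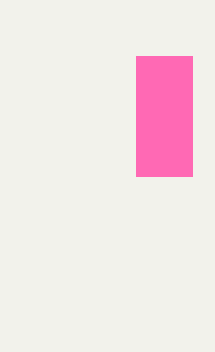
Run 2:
px0 = 136; py0 = 56; px1 = 192; py1 = 176; color = 'hotpink'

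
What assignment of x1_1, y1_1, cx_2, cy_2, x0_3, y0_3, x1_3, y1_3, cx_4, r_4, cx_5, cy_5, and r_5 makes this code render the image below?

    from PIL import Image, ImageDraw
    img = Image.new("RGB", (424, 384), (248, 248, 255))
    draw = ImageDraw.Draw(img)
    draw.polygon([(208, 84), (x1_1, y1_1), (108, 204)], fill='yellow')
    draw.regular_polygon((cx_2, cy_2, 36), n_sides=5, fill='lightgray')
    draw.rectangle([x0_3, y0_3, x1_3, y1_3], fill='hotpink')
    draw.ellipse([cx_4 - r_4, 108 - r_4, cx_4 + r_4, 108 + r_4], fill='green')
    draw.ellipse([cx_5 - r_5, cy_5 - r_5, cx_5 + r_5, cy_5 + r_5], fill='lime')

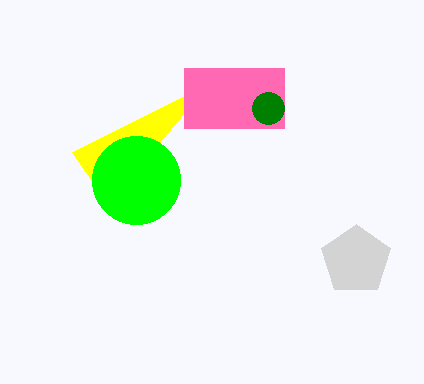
x1_1 = 72
y1_1 = 152
cx_2 = 356
cy_2 = 260
x0_3 = 184
y0_3 = 68
x1_3 = 284
y1_3 = 128
cx_4 = 268
r_4 = 16
cx_5 = 136
cy_5 = 180
r_5 = 44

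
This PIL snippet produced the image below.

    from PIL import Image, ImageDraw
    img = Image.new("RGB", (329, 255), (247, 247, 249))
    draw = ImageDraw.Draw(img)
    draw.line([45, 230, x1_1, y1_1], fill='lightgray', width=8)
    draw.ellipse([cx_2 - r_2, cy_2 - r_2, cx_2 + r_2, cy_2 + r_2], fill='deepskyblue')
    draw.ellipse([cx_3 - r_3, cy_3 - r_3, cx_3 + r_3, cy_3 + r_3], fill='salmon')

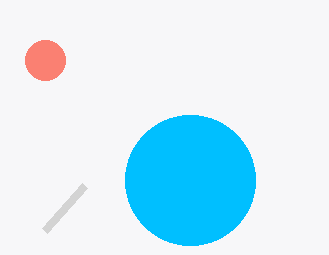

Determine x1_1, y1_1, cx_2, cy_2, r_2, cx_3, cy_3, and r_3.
x1_1 = 85
y1_1 = 185
cx_2 = 190
cy_2 = 180
r_2 = 65
cx_3 = 45
cy_3 = 60
r_3 = 20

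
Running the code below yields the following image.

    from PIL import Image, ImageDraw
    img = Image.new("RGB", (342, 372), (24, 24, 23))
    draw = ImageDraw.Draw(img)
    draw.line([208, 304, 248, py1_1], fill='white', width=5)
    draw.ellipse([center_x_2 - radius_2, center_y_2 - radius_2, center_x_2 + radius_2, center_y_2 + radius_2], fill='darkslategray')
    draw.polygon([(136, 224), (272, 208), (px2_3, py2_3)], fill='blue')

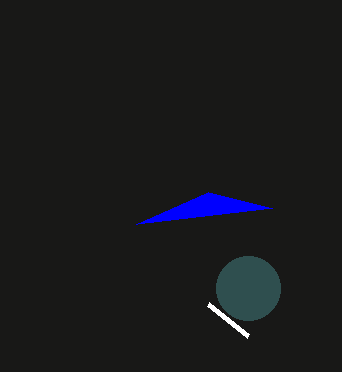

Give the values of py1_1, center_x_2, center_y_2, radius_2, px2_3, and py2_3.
py1_1 = 336, center_x_2 = 248, center_y_2 = 288, radius_2 = 32, px2_3 = 208, py2_3 = 192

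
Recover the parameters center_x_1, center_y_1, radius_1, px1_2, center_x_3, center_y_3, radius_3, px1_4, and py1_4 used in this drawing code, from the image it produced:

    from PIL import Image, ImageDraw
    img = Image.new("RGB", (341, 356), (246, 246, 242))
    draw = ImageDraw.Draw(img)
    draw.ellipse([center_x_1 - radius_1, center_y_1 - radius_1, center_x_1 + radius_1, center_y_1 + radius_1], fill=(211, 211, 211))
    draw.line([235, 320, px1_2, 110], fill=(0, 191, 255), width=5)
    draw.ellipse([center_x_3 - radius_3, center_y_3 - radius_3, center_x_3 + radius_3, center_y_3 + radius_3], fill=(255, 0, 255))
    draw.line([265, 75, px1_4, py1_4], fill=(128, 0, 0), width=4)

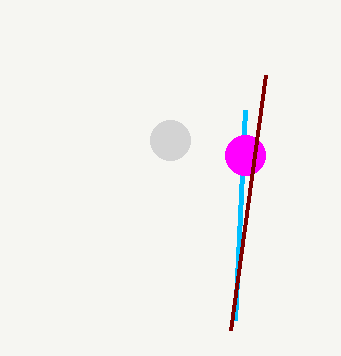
center_x_1 = 170; center_y_1 = 140; radius_1 = 20; px1_2 = 245; center_x_3 = 245; center_y_3 = 155; radius_3 = 20; px1_4 = 230; py1_4 = 330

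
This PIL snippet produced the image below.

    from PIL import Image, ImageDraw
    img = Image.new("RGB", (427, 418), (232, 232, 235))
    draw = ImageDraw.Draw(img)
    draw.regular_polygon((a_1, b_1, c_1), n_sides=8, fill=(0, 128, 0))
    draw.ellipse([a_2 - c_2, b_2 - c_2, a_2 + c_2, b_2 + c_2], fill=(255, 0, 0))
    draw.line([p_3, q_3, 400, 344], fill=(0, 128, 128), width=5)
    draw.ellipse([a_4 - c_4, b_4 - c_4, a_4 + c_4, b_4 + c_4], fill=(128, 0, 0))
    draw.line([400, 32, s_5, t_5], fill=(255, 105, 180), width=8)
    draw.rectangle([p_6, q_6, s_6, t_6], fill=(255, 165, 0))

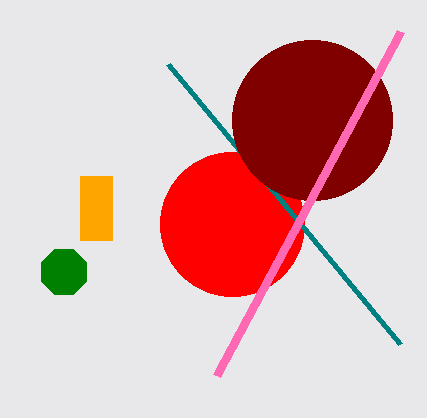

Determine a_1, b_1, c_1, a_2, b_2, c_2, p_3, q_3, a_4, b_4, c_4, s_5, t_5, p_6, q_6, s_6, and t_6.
a_1 = 64; b_1 = 272; c_1 = 24; a_2 = 232; b_2 = 224; c_2 = 72; p_3 = 168; q_3 = 64; a_4 = 312; b_4 = 120; c_4 = 80; s_5 = 216; t_5 = 376; p_6 = 80; q_6 = 176; s_6 = 112; t_6 = 240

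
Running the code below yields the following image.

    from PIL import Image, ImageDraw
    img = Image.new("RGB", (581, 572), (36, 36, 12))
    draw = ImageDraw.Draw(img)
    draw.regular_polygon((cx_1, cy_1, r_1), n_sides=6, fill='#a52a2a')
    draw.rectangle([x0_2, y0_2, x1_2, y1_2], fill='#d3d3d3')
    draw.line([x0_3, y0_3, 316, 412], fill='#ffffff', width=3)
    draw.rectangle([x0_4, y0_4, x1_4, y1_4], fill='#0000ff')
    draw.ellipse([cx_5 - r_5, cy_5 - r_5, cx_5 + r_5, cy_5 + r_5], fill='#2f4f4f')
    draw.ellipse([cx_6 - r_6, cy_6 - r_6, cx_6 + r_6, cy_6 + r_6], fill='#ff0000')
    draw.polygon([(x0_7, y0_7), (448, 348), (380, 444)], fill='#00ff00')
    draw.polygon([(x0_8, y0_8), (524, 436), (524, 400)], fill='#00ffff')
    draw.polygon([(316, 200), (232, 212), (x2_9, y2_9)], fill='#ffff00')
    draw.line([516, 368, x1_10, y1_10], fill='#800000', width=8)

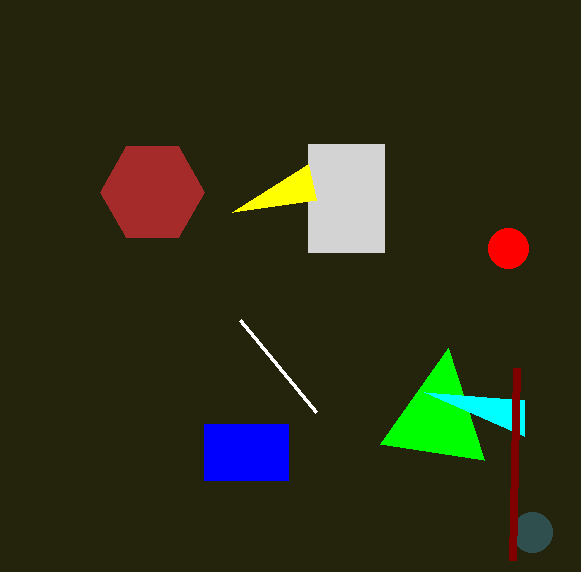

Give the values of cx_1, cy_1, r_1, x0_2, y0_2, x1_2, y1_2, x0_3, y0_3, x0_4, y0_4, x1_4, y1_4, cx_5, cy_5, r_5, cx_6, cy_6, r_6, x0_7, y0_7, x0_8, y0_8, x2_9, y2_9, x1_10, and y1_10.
cx_1 = 152; cy_1 = 192; r_1 = 52; x0_2 = 308; y0_2 = 144; x1_2 = 384; y1_2 = 252; x0_3 = 240; y0_3 = 320; x0_4 = 204; y0_4 = 424; x1_4 = 288; y1_4 = 480; cx_5 = 532; cy_5 = 532; r_5 = 20; cx_6 = 508; cy_6 = 248; r_6 = 20; x0_7 = 484; y0_7 = 460; x0_8 = 424; y0_8 = 392; x2_9 = 308; y2_9 = 164; x1_10 = 512; y1_10 = 560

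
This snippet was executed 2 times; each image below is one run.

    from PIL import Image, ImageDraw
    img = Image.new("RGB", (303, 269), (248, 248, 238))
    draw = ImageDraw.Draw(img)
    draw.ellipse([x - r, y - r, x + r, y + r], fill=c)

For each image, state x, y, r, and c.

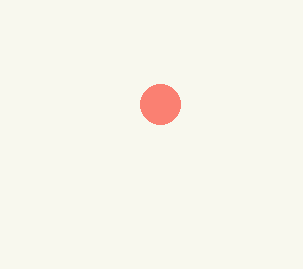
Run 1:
x = 160; y = 104; r = 20; c = 'salmon'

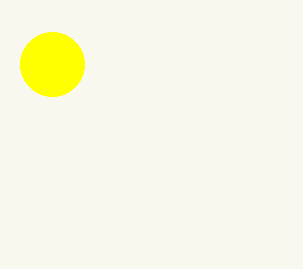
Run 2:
x = 52
y = 64
r = 32
c = 'yellow'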